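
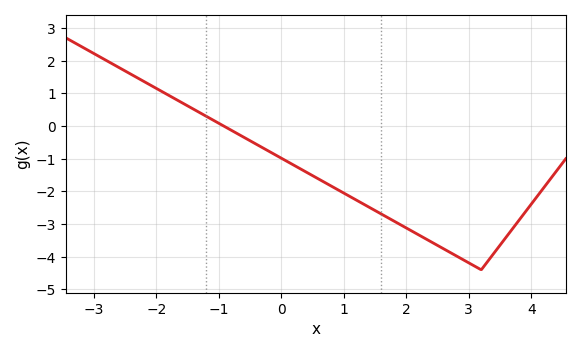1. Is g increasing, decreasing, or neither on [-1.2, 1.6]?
decreasing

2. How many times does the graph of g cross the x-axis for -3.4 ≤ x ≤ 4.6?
1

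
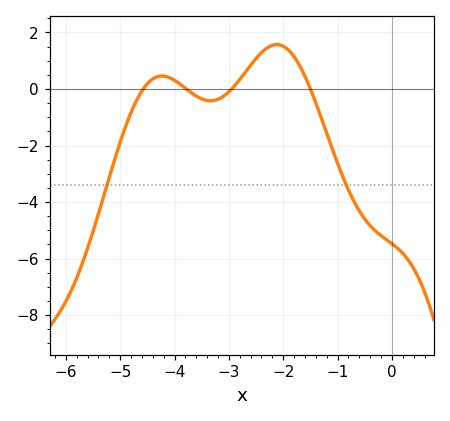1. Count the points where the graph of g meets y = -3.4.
2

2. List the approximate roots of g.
-4.58, -3.78, -2.95, -1.5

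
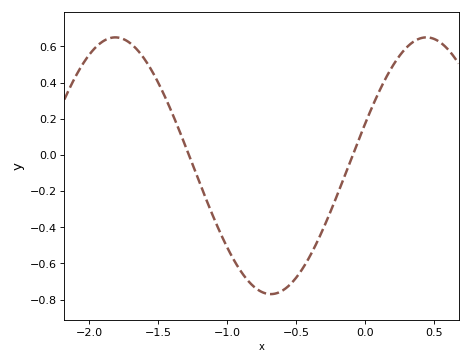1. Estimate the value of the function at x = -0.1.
-0.017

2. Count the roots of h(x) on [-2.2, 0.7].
2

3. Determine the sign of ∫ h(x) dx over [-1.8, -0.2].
negative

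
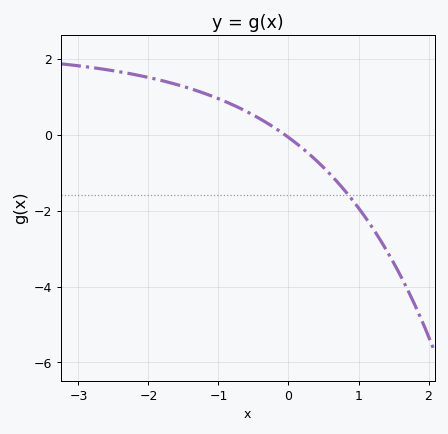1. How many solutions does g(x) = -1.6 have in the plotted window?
1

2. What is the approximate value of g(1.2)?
-2.45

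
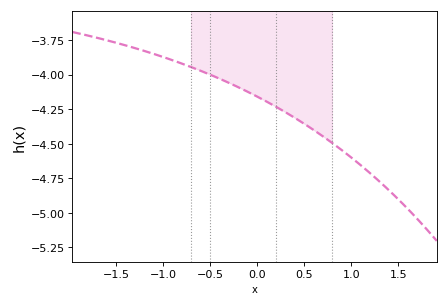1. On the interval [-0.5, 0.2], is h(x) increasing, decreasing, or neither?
decreasing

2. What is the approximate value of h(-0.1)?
-4.13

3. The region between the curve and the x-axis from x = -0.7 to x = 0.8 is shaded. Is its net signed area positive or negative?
negative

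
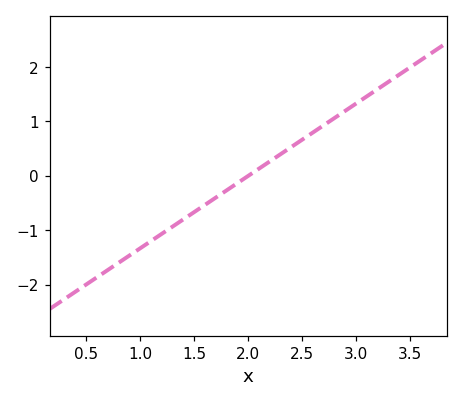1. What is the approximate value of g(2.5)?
0.665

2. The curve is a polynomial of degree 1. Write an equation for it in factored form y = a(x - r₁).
y = 1.33(x - 2)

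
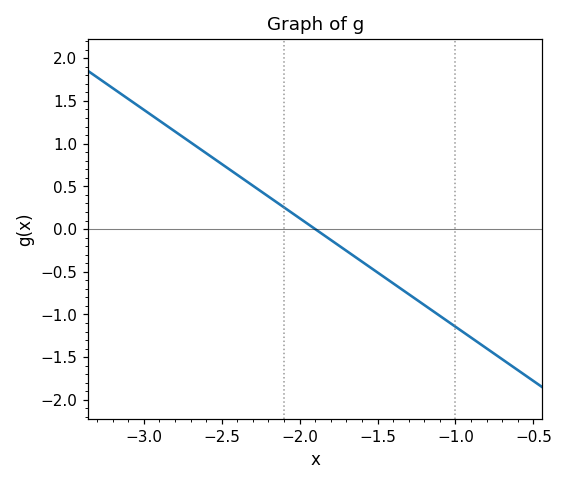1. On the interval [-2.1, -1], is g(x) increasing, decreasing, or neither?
decreasing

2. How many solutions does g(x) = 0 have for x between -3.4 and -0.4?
1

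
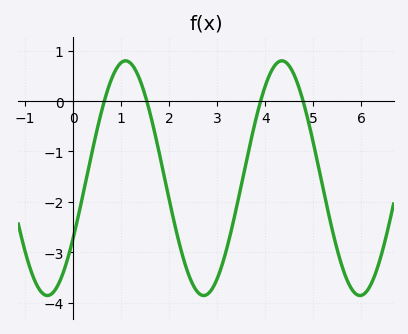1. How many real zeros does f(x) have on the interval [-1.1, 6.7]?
4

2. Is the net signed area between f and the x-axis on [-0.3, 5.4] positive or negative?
negative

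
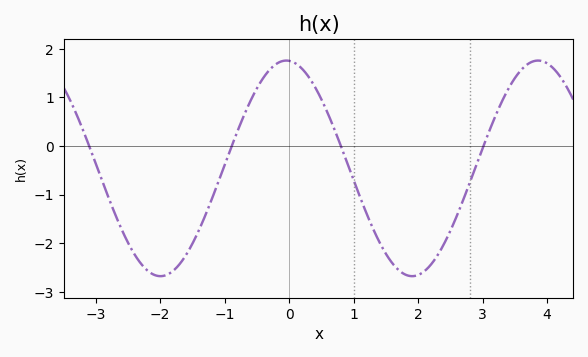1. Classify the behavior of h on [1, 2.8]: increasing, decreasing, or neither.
neither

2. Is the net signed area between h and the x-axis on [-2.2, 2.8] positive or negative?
negative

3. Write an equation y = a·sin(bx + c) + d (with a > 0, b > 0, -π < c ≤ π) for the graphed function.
y = 2.22sin(1.61x + 1.64) - 0.46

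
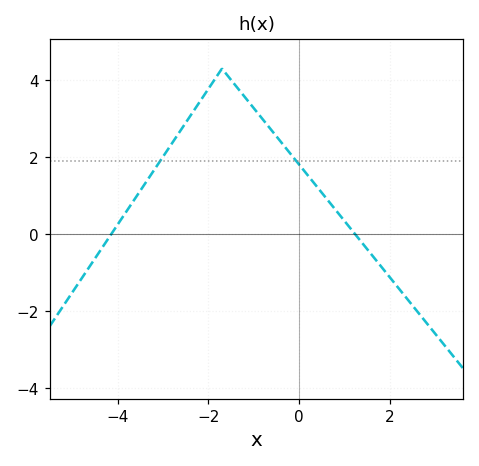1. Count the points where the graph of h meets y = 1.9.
2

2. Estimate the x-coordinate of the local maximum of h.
-1.8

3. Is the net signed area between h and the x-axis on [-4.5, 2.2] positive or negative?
positive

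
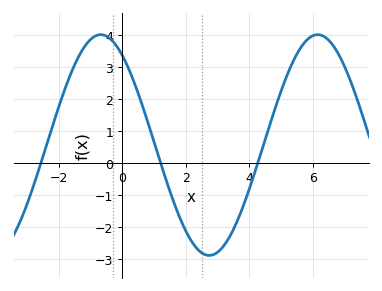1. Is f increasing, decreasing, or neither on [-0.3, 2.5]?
decreasing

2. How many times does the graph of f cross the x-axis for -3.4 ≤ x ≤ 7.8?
3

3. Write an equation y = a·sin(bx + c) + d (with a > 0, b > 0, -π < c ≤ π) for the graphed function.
y = 3.45sin(0.92x + 2.19) + 0.55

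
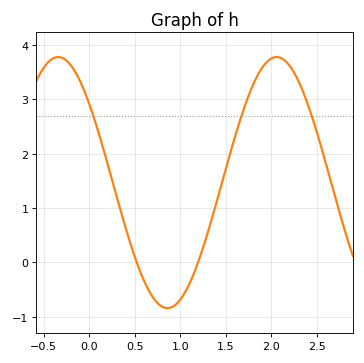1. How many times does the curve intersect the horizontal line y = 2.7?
3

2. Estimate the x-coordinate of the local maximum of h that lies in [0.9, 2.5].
2.05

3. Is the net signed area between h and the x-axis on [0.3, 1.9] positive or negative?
positive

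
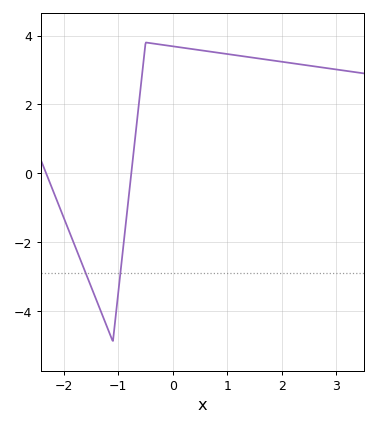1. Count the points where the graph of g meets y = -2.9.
2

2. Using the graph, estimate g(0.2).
3.6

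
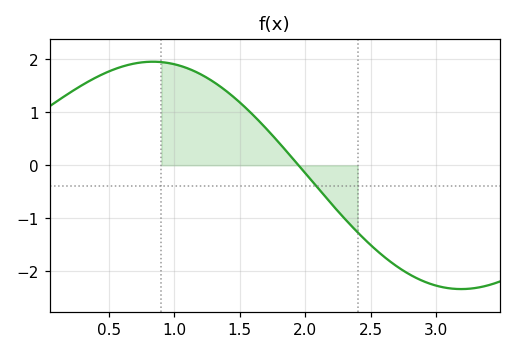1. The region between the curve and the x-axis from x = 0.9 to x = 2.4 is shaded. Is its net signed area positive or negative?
positive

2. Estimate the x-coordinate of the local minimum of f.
3.19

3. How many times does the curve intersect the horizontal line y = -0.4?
1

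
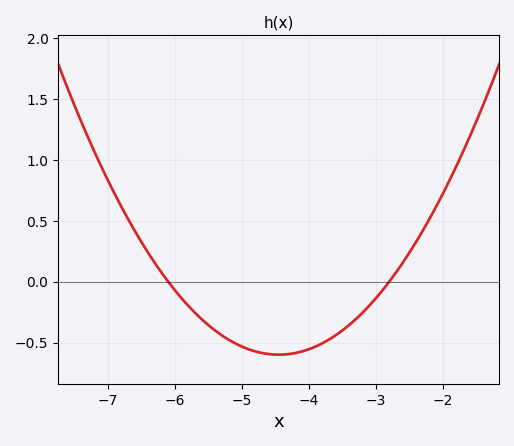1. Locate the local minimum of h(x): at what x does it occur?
-4.4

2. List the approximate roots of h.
-6.1, -2.8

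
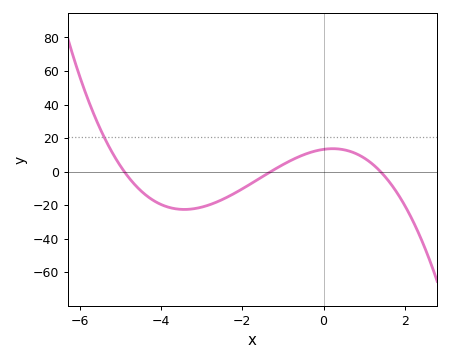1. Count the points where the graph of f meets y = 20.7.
1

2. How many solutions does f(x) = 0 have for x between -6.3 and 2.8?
3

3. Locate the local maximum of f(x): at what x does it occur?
0.227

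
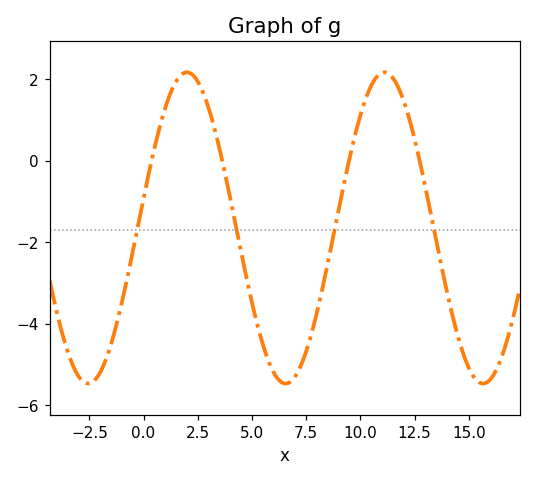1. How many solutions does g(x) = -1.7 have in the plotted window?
4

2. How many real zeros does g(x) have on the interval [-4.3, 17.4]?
4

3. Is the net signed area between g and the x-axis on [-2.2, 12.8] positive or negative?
negative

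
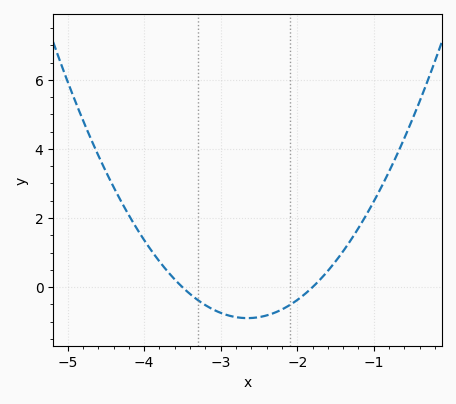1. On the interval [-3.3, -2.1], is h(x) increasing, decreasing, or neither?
neither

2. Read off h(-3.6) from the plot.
0.2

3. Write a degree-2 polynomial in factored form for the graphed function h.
y = 1.24(x + 3.5)(x + 1.8)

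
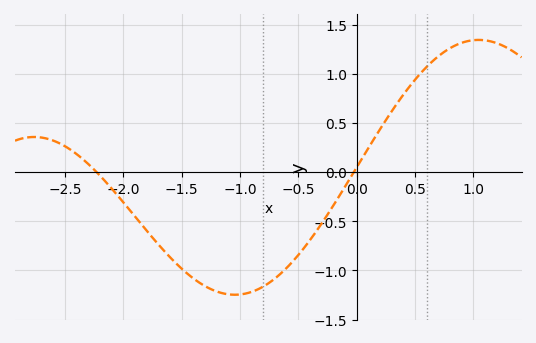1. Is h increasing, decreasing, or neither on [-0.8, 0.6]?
increasing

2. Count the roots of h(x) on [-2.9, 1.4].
2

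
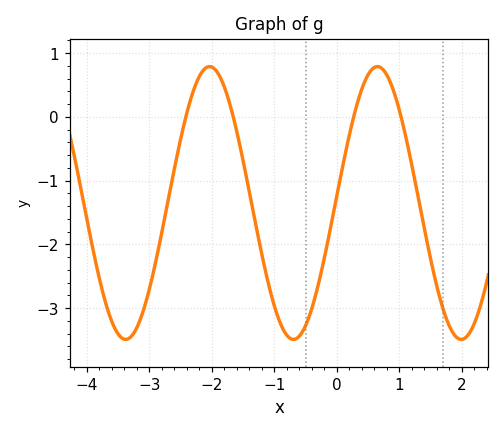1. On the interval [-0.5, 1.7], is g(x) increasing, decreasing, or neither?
neither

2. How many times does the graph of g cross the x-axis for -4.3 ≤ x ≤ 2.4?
4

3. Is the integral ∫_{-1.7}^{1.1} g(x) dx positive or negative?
negative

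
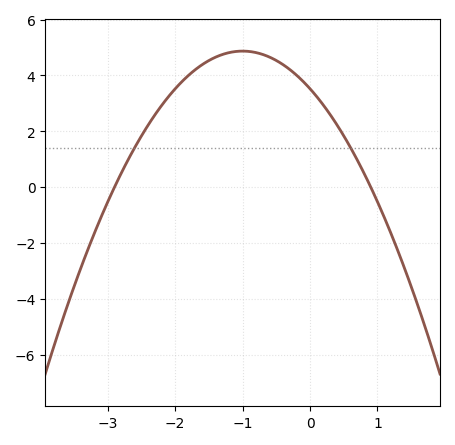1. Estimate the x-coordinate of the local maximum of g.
-1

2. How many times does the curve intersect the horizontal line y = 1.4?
2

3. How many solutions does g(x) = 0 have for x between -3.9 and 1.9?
2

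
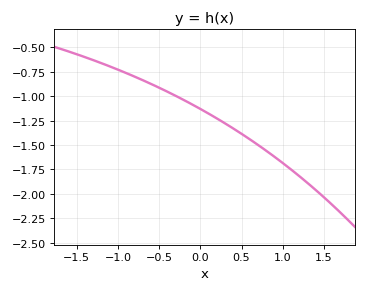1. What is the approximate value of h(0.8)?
-1.56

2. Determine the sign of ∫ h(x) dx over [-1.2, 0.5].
negative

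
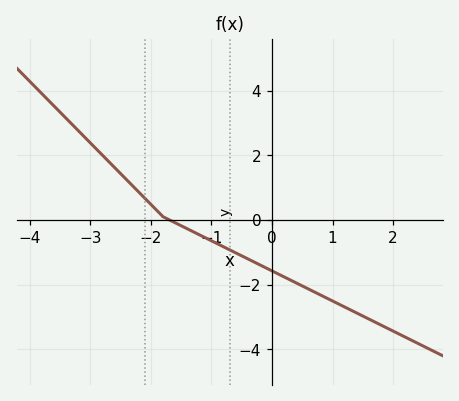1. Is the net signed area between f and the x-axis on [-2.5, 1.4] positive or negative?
negative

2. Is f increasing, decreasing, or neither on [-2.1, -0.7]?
decreasing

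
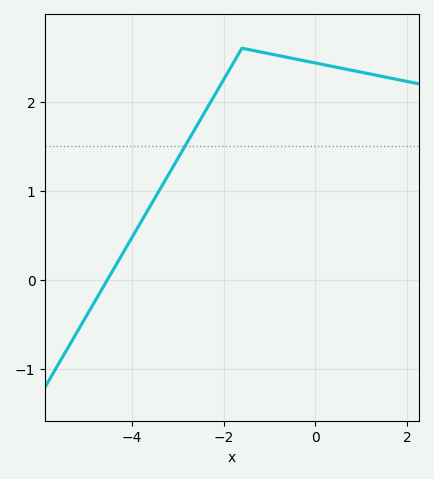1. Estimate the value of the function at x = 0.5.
2.38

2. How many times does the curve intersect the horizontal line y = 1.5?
1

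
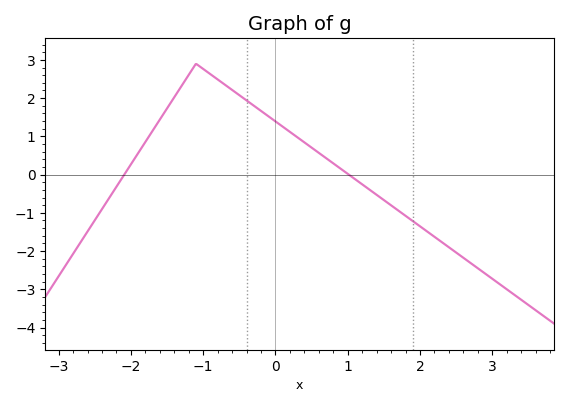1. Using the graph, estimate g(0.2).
1.12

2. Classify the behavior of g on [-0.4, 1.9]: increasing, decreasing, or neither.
decreasing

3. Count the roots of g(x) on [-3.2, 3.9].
2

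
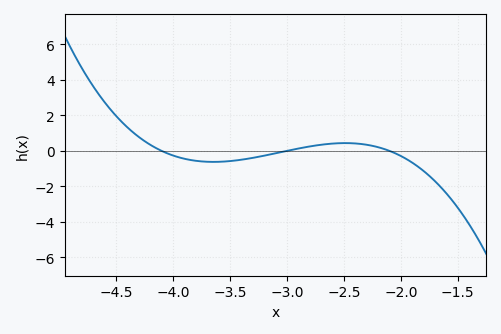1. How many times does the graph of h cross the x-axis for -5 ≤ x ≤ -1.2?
3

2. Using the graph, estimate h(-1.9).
-0.663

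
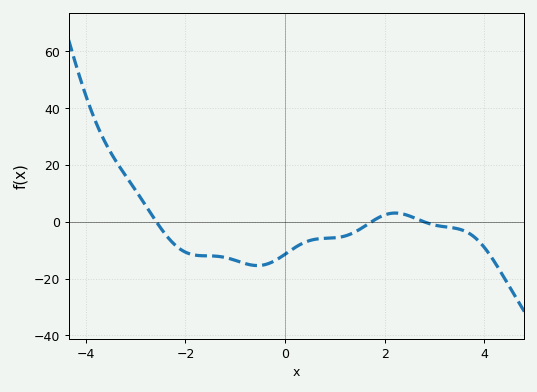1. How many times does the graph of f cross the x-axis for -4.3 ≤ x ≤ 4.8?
3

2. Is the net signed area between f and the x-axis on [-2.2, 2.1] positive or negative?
negative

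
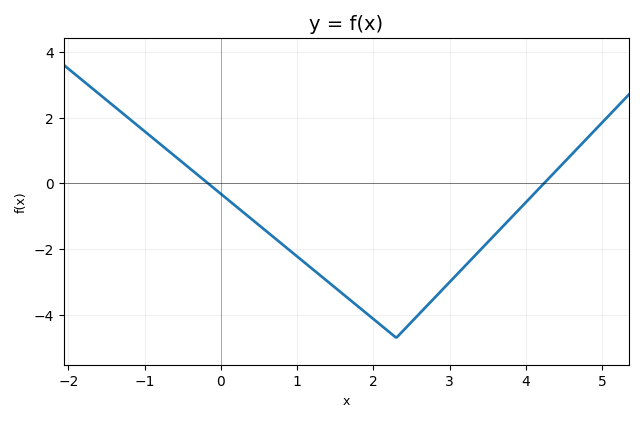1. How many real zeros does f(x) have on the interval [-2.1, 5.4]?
2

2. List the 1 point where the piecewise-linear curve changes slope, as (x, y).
(2.3, -4.7)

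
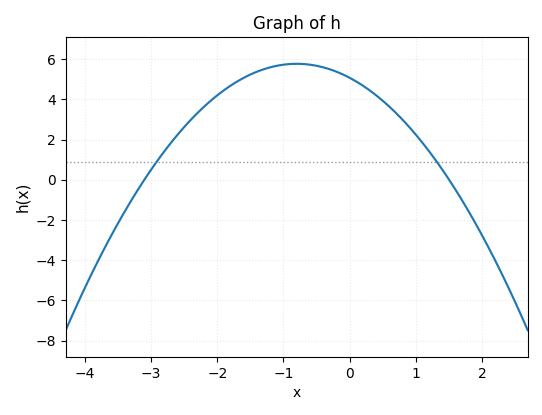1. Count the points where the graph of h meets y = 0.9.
2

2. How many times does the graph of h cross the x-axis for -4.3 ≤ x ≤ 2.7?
2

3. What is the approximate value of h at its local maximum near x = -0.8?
5.8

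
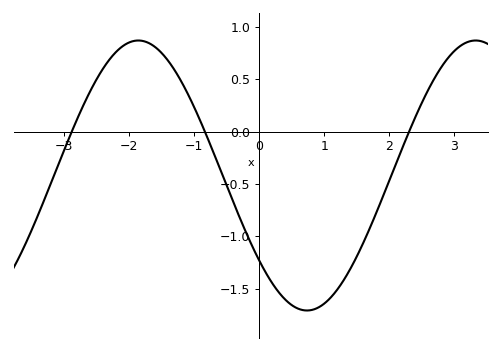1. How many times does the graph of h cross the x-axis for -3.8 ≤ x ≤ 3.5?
3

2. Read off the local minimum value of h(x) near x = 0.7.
-1.71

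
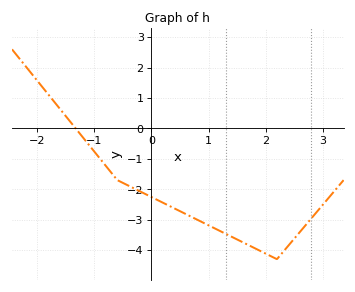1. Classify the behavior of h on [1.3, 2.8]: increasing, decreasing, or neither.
neither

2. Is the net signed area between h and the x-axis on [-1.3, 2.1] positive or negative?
negative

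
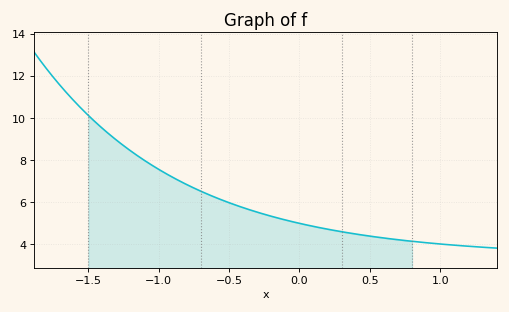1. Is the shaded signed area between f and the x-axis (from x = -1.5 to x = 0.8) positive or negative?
positive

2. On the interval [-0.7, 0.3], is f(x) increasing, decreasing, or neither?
decreasing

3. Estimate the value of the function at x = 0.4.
4.4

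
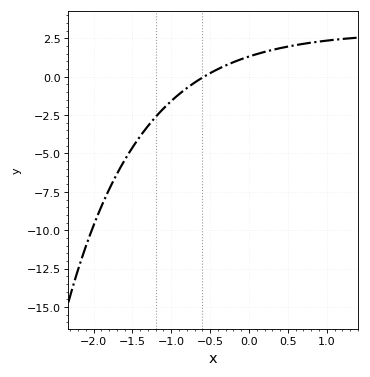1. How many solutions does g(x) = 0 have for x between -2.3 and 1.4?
1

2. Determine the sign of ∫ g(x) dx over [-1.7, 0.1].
negative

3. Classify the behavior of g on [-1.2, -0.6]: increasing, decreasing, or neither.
increasing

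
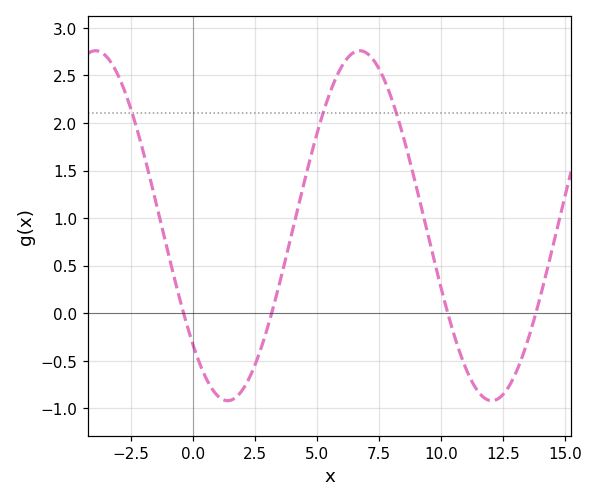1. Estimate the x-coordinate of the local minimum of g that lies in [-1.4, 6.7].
1.5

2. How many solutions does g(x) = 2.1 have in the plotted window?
3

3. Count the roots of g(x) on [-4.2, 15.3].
4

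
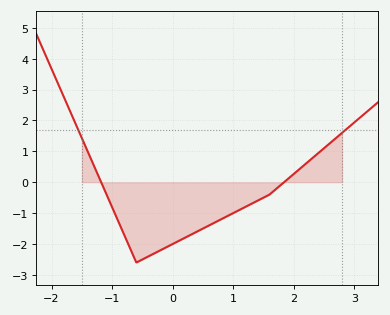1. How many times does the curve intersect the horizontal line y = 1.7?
2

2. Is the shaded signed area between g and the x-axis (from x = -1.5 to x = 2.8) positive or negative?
negative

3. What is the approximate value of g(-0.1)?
-2.1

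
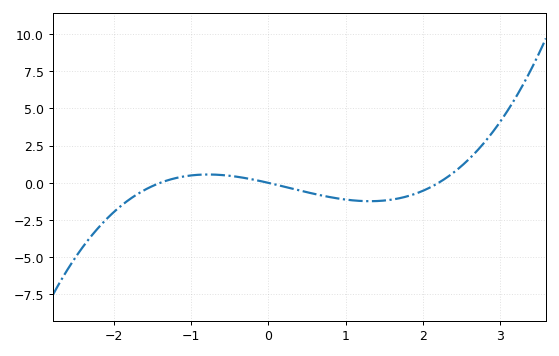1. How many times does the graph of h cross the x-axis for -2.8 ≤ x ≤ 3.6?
3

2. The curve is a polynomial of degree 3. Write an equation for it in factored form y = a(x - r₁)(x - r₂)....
y = 0.39(x + 1.4)(x - 0)(x - 2.2)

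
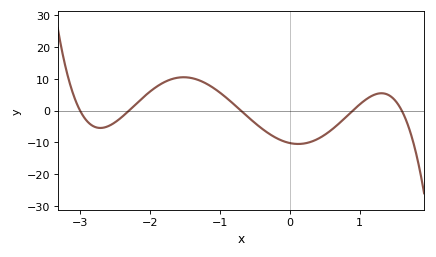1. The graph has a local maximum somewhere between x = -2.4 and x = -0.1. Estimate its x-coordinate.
-1.5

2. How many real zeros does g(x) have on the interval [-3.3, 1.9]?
5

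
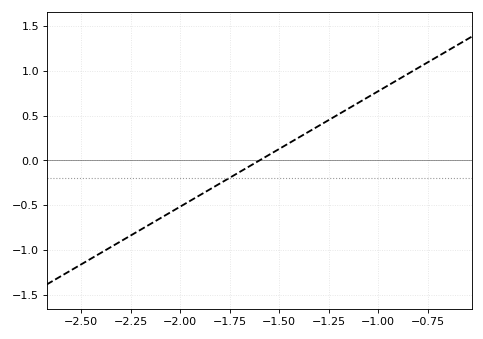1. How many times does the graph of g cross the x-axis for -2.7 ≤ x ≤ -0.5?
1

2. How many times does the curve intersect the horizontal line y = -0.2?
1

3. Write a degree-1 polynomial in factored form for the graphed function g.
y = 1.29(x + 1.6)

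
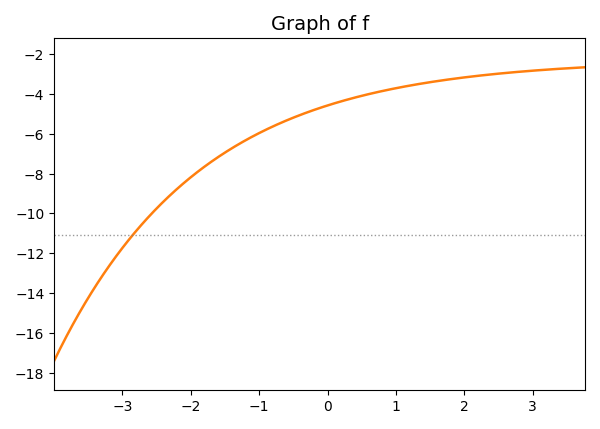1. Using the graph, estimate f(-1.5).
-6.95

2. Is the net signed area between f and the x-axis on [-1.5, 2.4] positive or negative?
negative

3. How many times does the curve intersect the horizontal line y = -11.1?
1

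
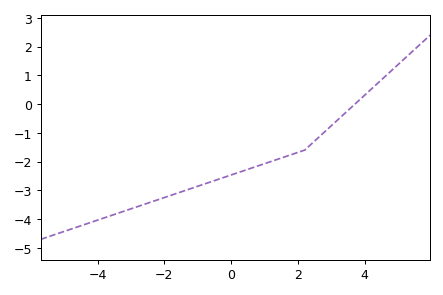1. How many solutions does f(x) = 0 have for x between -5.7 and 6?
1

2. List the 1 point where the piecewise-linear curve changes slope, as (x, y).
(2.2, -1.6)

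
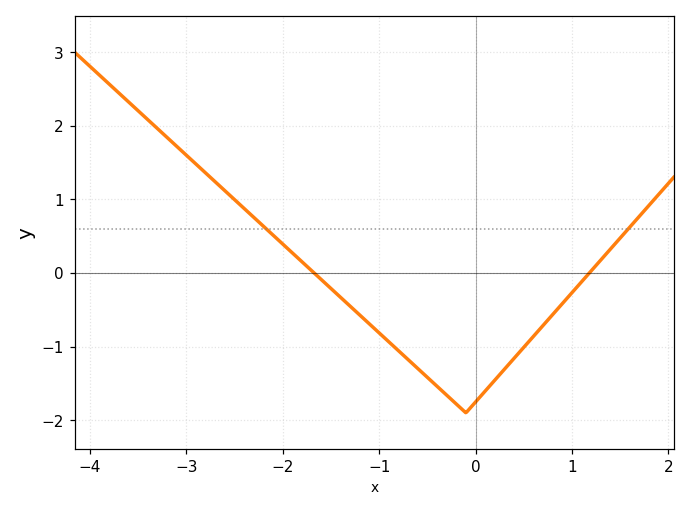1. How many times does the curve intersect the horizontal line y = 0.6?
2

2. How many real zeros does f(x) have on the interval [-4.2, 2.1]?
2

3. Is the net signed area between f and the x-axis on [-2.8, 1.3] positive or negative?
negative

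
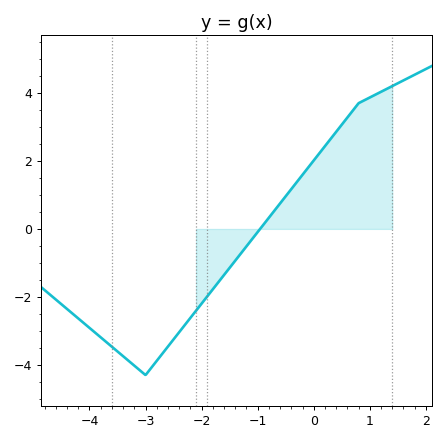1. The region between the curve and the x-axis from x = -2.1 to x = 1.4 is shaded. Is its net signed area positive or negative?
positive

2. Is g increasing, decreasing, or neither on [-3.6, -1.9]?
neither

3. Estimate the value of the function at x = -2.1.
-2.41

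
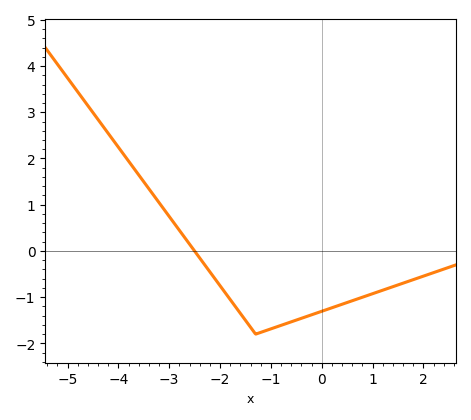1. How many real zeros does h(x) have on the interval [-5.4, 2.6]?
1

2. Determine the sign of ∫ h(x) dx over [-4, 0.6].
negative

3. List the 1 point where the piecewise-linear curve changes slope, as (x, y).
(-1.3, -1.8)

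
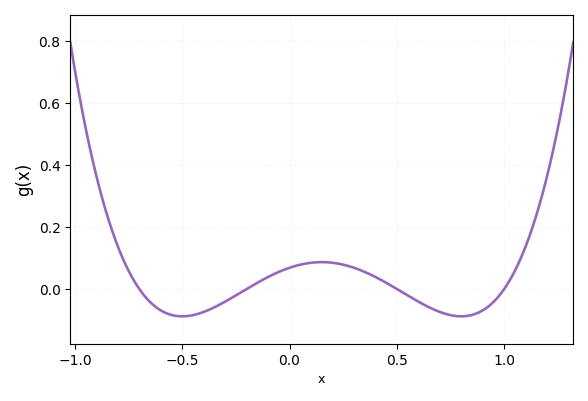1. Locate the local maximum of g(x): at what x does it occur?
0.15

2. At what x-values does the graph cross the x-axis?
-0.7, -0.2, 0.5, 1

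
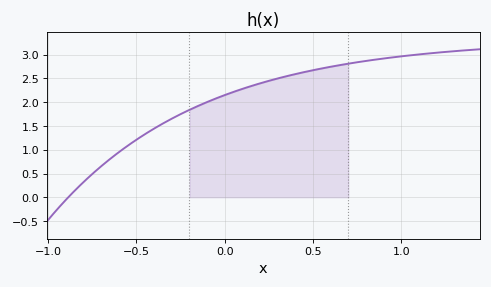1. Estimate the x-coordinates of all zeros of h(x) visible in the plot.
-0.9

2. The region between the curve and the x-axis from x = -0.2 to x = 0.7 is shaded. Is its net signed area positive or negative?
positive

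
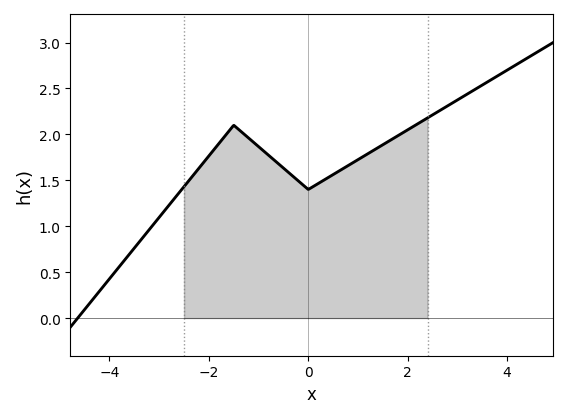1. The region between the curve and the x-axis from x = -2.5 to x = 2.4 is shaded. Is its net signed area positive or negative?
positive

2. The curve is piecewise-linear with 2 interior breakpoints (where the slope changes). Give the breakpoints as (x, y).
(-1.5, 2.1); (0, 1.4)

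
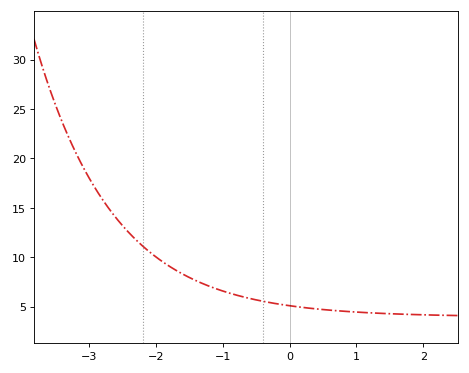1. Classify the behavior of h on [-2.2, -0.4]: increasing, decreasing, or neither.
decreasing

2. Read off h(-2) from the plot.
10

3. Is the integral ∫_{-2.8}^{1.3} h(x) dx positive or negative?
positive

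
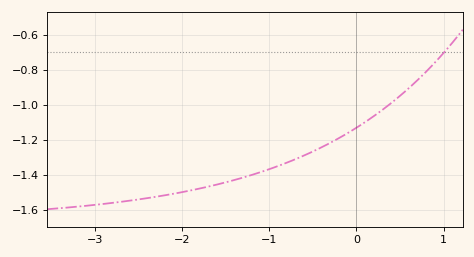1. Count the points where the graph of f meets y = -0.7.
1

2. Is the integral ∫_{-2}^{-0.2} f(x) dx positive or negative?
negative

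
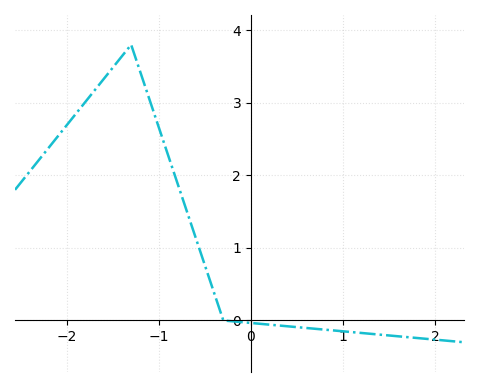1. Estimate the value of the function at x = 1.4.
-0.2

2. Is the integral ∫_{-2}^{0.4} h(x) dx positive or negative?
positive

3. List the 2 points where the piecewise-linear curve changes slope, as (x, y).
(-1.3, 3.8); (-0.3, 0)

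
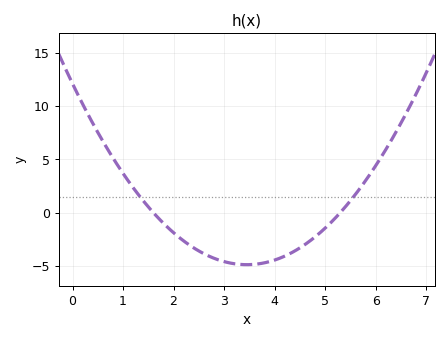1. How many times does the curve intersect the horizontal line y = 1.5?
2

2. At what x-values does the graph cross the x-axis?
1.6, 5.3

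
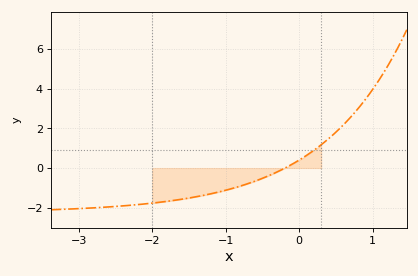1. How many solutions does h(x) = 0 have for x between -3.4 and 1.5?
1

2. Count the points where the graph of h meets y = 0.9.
1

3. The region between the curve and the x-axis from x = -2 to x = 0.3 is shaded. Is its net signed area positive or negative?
negative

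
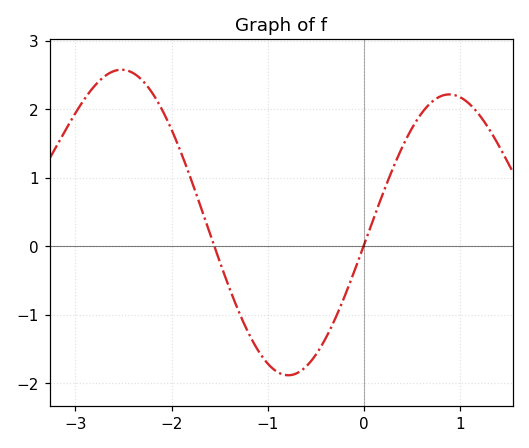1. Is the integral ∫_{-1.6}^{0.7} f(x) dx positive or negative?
negative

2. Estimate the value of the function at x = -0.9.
-1.8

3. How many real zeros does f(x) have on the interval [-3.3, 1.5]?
2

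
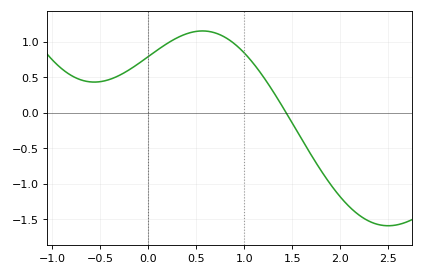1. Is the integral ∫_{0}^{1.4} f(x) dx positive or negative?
positive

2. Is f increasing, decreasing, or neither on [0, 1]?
neither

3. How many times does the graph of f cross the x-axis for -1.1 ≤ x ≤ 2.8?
1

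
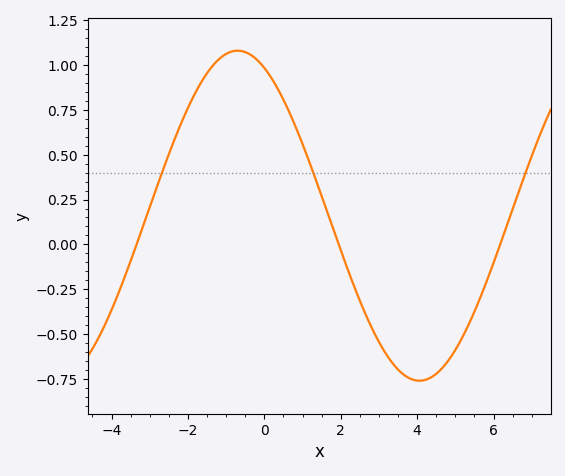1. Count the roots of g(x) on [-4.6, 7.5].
3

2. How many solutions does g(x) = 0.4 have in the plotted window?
3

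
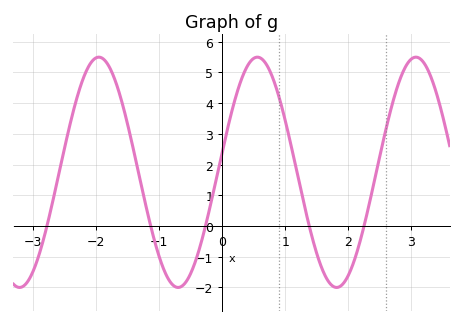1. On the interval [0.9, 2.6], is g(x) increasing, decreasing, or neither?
neither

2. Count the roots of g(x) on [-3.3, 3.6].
5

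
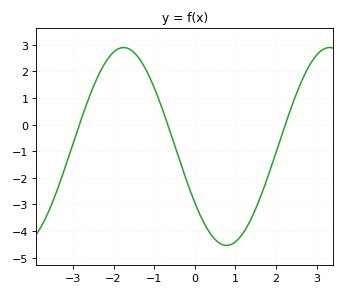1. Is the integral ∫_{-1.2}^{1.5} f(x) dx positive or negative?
negative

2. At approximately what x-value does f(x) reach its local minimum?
0.8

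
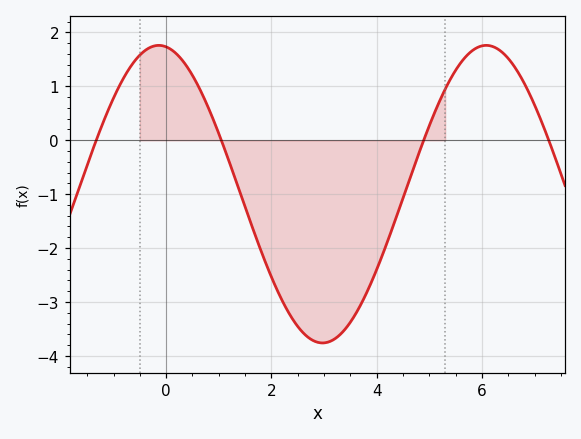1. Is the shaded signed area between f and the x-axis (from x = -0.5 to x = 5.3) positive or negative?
negative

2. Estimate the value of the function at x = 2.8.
-3.7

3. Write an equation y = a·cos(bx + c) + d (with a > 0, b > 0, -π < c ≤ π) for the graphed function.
y = 2.76cos(1x + 0.14) - 1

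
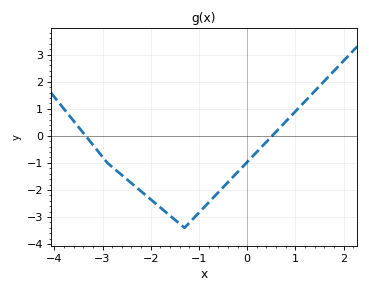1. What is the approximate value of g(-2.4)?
-1.75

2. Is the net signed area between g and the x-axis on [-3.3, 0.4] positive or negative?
negative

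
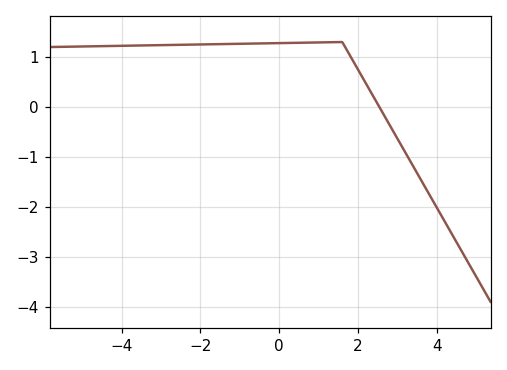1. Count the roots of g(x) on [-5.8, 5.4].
1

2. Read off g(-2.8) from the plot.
1.2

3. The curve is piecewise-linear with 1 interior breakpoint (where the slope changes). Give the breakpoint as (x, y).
(1.6, 1.3)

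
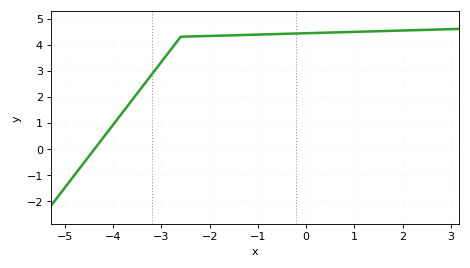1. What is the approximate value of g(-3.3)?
2.6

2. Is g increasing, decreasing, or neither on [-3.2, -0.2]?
increasing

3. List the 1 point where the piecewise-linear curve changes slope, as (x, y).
(-2.6, 4.3)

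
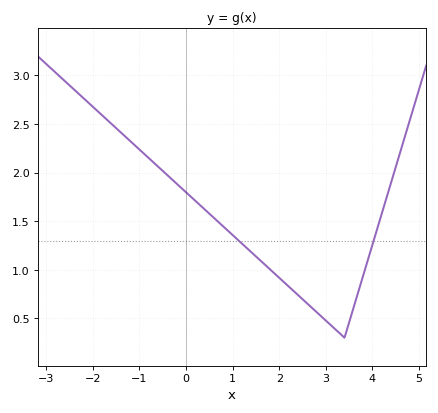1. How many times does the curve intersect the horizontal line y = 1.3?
2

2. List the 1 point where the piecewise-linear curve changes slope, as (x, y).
(3.4, 0.3)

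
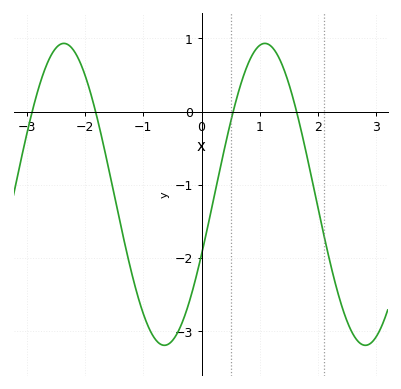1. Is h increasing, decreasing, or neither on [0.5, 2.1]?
neither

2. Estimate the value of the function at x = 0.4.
-0.5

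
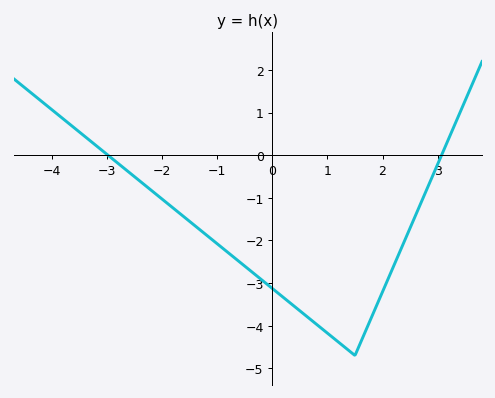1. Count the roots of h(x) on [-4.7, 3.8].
2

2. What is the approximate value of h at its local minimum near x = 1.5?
-4.7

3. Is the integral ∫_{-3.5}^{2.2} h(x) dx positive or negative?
negative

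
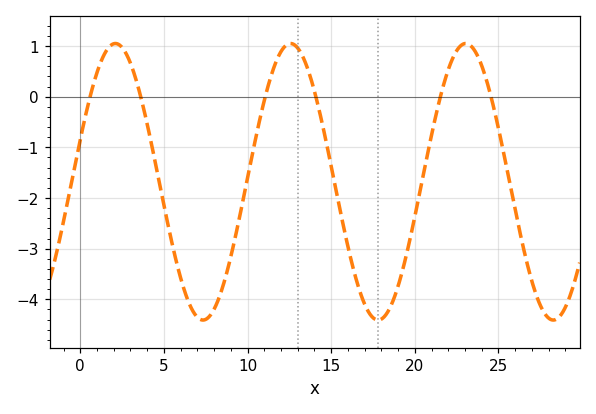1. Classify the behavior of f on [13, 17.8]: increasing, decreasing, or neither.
decreasing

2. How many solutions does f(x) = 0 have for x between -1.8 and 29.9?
6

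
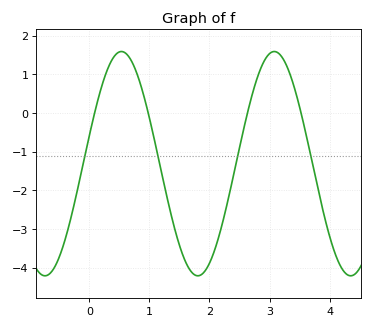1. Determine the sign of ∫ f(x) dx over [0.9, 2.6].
negative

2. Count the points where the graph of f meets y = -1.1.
4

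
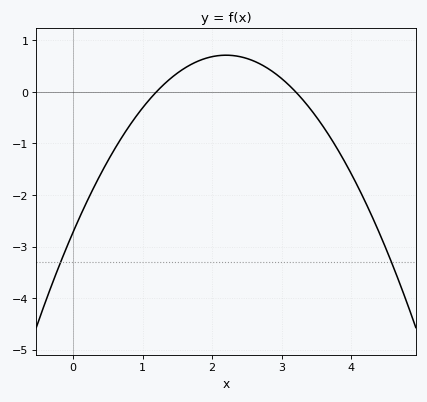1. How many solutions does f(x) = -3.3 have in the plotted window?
2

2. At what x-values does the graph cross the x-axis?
1.2, 3.2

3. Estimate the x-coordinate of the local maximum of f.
2.2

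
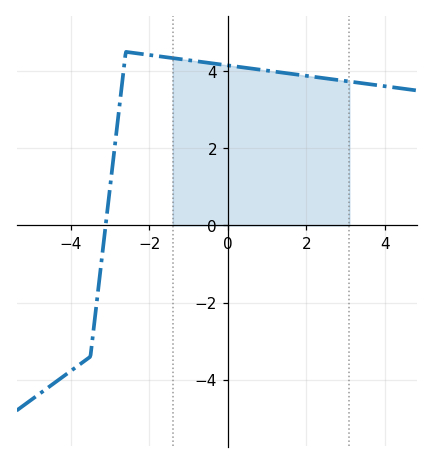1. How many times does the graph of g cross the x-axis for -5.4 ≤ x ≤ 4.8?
1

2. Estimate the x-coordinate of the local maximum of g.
-2.6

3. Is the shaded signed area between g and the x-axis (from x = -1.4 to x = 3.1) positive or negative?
positive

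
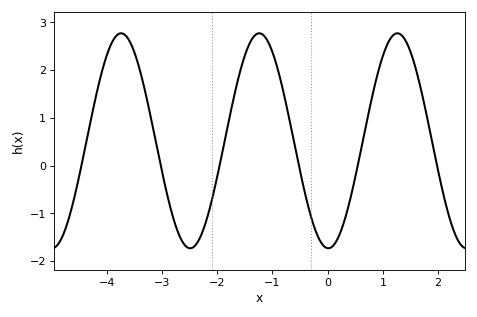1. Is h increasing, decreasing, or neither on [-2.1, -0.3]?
neither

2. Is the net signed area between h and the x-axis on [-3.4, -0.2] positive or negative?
positive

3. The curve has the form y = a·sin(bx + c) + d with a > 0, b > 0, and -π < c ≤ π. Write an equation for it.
y = 2.25sin(2.51x - 1.6) + 0.52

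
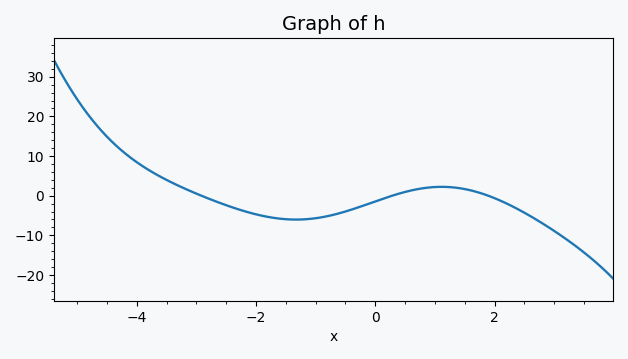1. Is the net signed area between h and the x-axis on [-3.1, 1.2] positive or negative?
negative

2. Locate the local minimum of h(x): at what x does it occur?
-1.4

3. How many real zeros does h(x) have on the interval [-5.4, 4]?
3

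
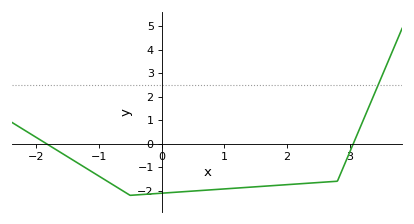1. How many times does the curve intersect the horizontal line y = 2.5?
1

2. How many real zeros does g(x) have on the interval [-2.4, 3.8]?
2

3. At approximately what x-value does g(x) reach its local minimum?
-0.498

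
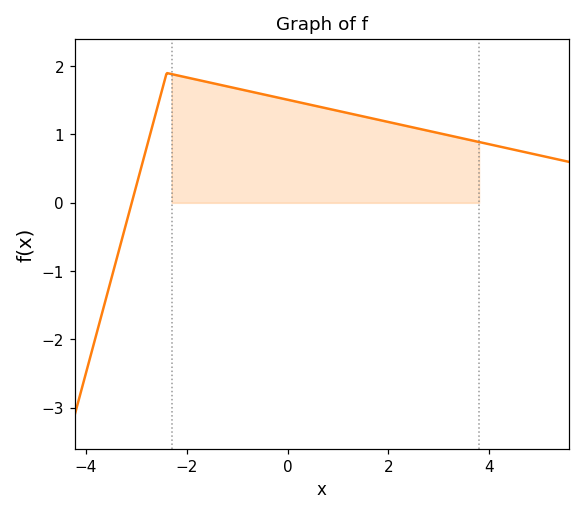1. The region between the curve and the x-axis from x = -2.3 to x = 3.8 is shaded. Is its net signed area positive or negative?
positive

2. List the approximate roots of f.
-3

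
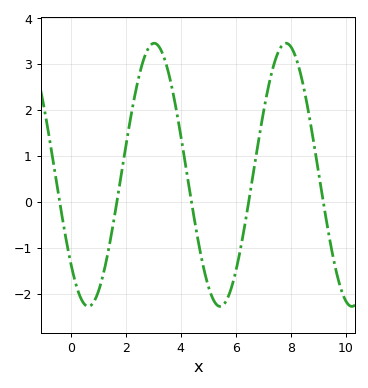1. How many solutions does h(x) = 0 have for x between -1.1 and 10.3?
5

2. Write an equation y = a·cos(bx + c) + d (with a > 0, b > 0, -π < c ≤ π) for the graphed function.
y = 2.87cos(1.31x + 2.31) + 0.59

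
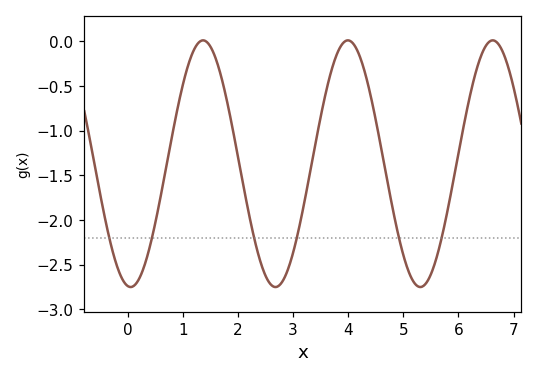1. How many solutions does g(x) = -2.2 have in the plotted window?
6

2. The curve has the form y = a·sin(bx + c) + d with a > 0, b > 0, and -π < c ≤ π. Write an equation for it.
y = 1.38sin(2.39x - 1.69) - 1.37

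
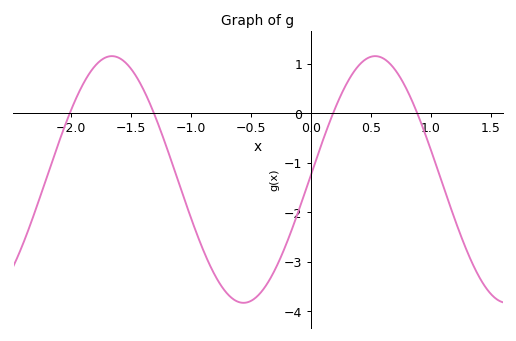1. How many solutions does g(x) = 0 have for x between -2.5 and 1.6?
4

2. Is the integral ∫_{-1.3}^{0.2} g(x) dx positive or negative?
negative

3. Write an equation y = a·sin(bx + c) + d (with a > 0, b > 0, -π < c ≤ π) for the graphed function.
y = 2.49sin(2.9x + 0.04) - 1.34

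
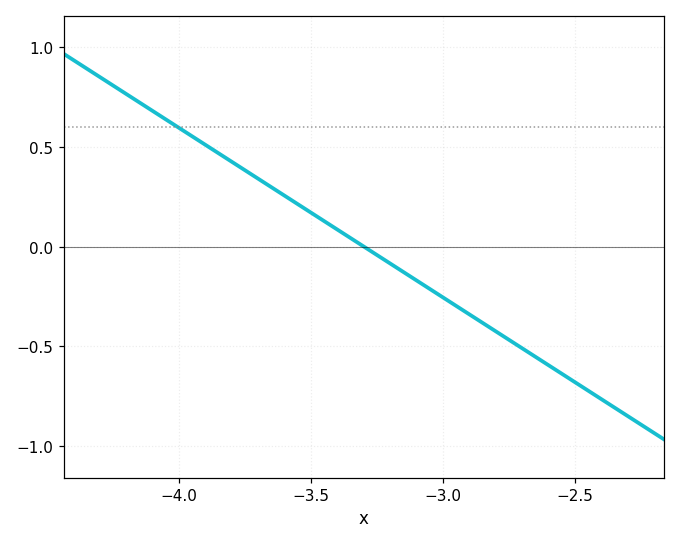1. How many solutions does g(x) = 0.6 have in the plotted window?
1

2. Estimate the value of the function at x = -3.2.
-0.085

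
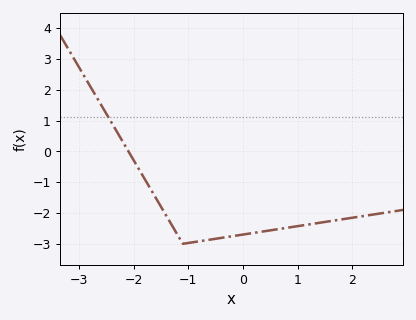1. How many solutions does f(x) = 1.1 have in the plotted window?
1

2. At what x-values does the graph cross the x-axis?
-2.09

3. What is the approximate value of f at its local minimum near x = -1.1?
-3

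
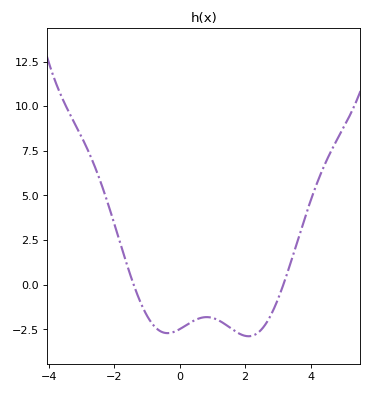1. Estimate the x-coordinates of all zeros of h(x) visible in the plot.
-1.41, 3.17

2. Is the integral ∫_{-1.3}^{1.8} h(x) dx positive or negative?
negative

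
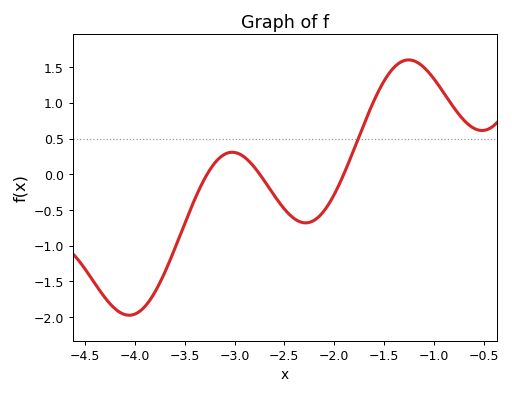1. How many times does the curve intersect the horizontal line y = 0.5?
1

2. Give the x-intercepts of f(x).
-3.27, -2.75, -1.9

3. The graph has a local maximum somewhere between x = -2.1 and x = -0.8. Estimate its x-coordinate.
-1.25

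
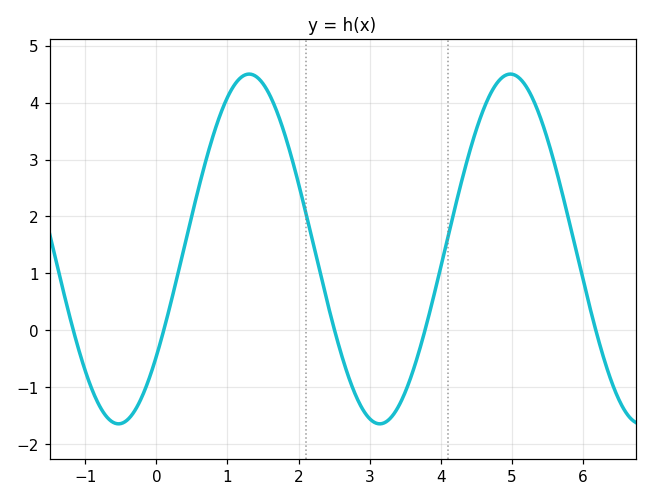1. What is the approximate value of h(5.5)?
3.4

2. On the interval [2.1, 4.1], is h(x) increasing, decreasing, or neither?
neither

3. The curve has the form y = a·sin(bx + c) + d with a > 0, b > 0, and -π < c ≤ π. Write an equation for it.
y = 3.07sin(1.7x - 0.66) + 1.43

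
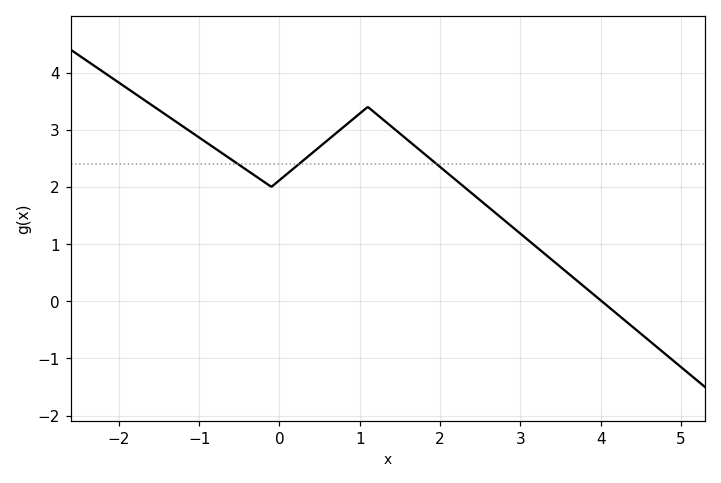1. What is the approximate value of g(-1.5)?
3.3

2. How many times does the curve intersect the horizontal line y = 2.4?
3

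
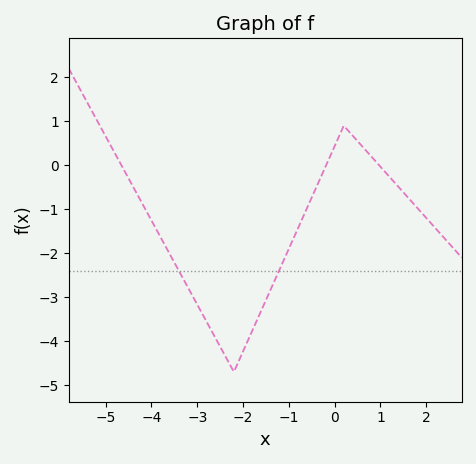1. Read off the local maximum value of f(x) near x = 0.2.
0.9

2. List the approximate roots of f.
-4.6, -0.2, 1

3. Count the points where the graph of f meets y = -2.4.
2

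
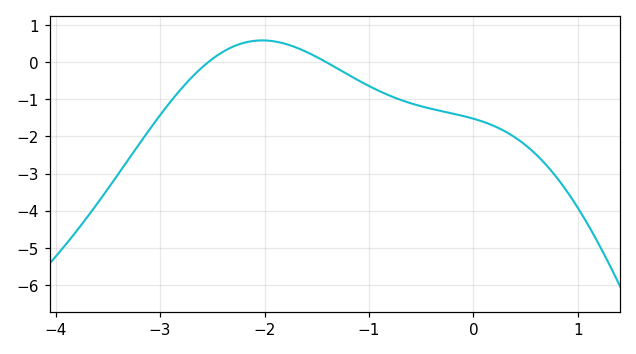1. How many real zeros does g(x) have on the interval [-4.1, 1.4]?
2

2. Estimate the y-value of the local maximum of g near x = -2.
0.59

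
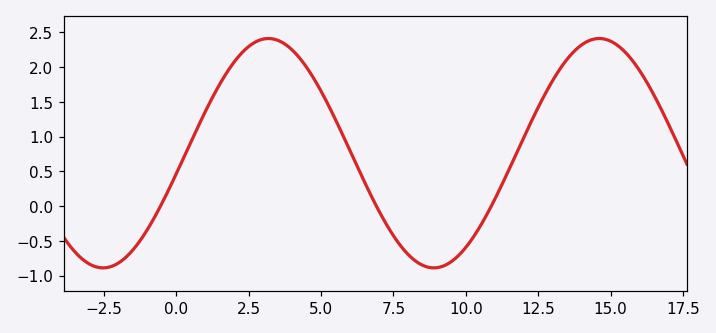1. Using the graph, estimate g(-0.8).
-0.2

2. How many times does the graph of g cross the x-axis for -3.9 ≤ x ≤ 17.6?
3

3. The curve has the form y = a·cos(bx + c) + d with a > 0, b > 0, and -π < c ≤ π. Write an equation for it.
y = 1.65cos(0.55x - 1.75) + 0.76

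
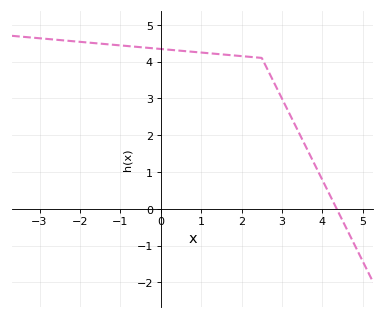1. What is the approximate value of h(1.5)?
4.2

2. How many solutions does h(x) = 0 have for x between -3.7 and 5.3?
1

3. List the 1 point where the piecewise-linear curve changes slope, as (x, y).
(2.5, 4.1)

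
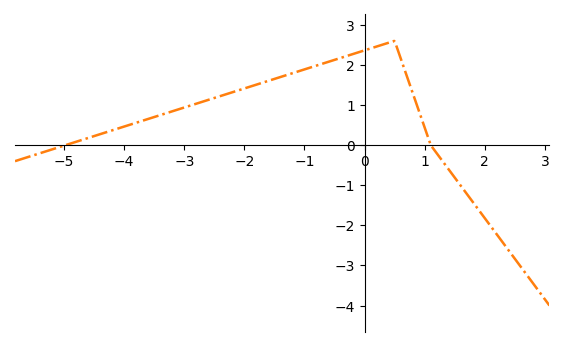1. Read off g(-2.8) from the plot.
1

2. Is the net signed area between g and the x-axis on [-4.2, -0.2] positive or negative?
positive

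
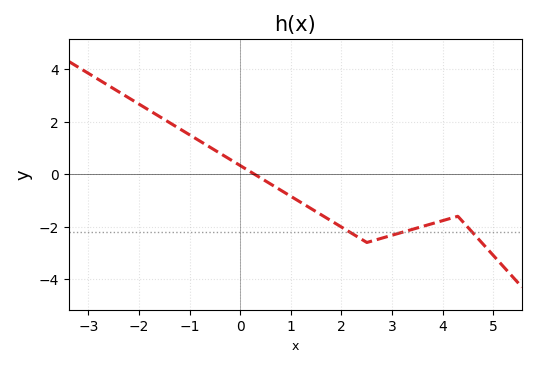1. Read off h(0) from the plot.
0.329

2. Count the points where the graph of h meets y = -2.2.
3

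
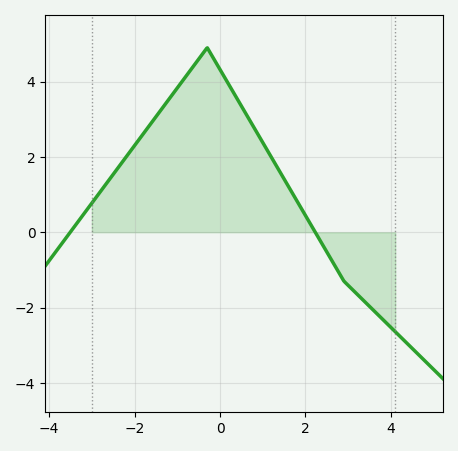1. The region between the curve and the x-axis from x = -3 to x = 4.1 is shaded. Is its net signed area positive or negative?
positive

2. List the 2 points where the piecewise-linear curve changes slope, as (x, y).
(-0.3, 4.9); (2.9, -1.3)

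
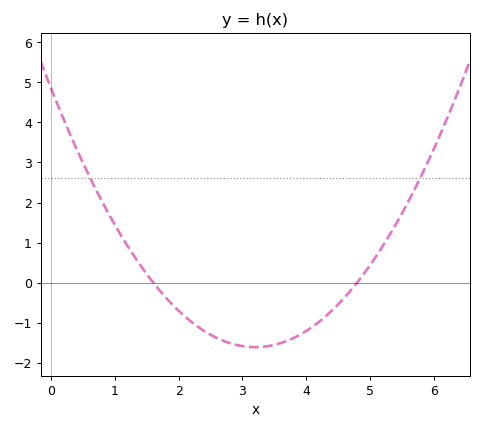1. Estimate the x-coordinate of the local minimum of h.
3.2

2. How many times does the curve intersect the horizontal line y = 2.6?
2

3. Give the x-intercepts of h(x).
1.6, 4.8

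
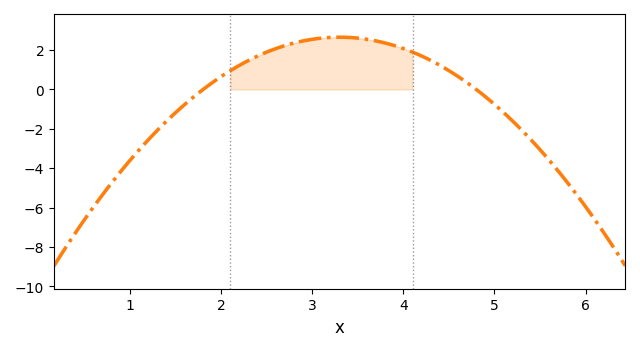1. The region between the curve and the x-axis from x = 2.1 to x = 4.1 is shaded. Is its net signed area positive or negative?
positive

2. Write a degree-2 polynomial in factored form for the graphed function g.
y = -1.18(x - 1.8)(x - 4.8)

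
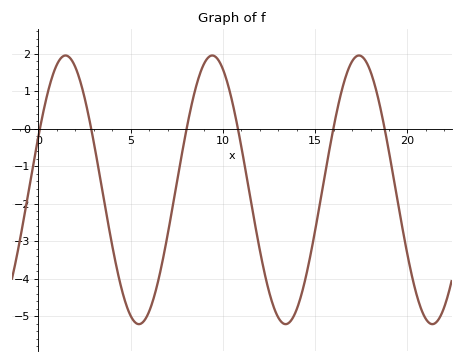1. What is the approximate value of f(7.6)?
-1.2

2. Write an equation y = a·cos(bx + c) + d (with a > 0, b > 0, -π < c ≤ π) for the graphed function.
y = 3.58cos(0.79x - 1.2) - 1.63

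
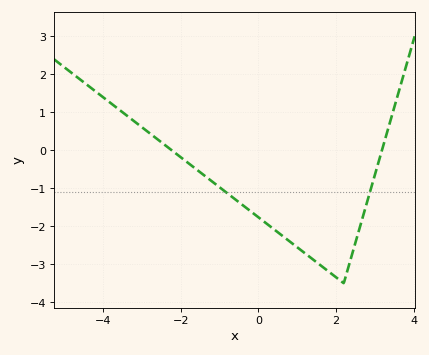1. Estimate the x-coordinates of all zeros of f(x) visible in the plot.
-2.2, 3.2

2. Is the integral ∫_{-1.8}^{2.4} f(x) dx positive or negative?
negative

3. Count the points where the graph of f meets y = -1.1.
2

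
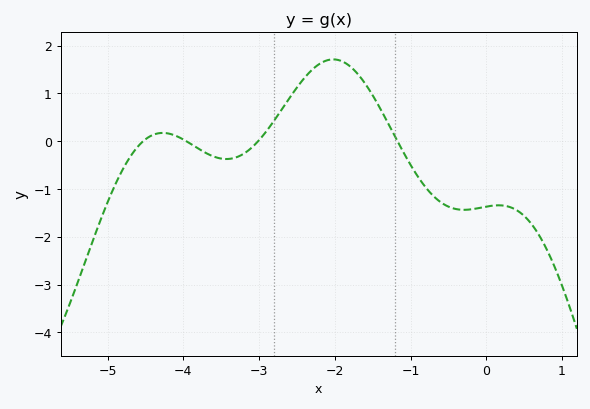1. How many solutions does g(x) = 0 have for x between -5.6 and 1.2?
4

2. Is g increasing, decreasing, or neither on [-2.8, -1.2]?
neither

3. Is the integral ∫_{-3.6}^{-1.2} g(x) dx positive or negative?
positive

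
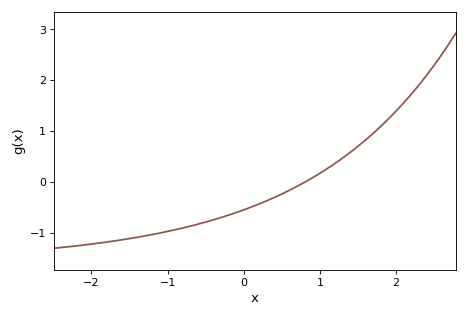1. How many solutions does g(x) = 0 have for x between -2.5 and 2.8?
1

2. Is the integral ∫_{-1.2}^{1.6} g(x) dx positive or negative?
negative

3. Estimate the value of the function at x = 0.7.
-0.1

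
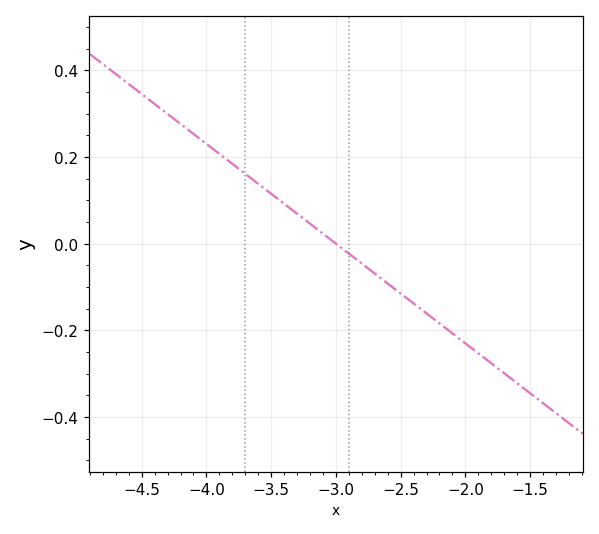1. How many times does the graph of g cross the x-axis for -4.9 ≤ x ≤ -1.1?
1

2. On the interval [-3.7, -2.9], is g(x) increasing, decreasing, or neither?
decreasing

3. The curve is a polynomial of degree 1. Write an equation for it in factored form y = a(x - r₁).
y = -0.23(x + 3)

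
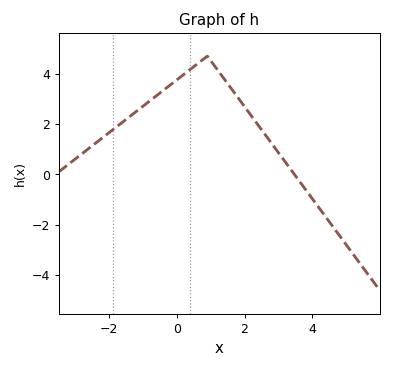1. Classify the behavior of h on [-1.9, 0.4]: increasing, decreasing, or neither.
increasing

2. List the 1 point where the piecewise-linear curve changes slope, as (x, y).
(0.9, 4.7)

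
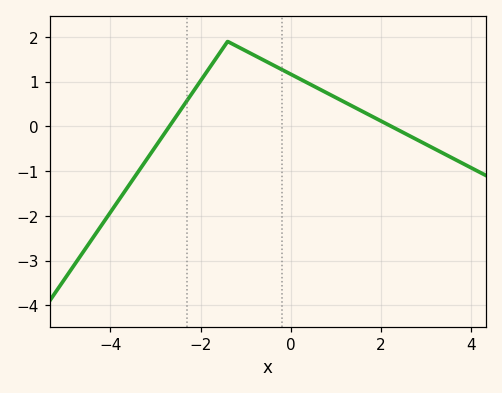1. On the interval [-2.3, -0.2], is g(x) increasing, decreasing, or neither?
neither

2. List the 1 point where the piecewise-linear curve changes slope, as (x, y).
(-1.4, 1.9)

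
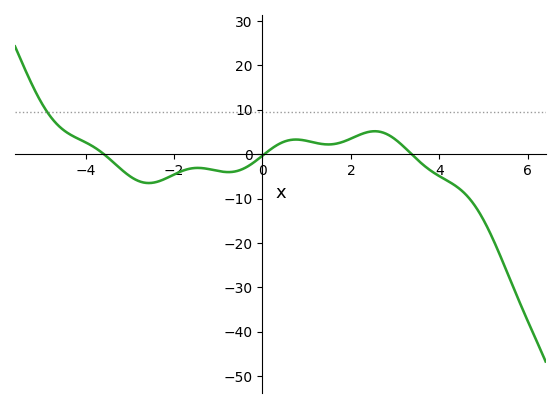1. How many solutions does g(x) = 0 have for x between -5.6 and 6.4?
3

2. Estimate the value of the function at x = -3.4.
-2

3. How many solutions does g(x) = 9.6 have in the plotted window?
1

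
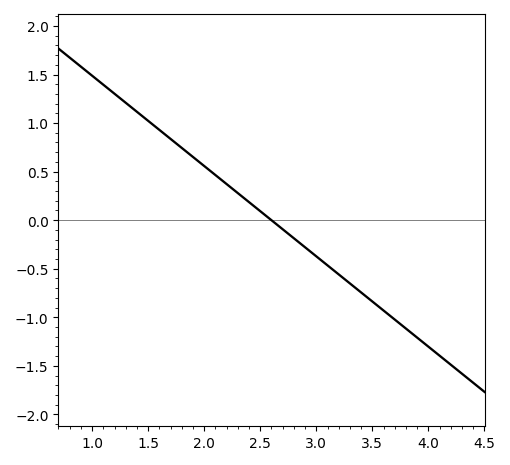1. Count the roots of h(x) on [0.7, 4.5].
1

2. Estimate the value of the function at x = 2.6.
0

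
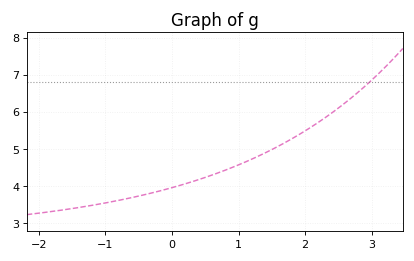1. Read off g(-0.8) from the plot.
3.6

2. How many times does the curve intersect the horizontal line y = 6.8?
1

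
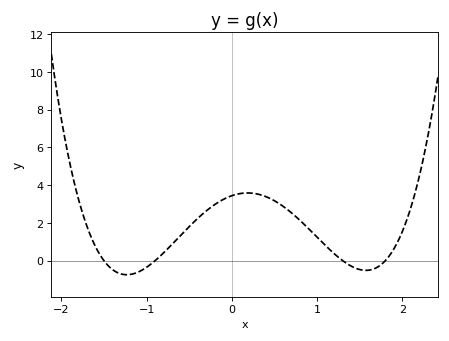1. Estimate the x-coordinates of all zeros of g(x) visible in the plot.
-1.5, -0.9, 1.3, 1.8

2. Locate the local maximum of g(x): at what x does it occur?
0.2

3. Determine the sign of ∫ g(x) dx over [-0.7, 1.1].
positive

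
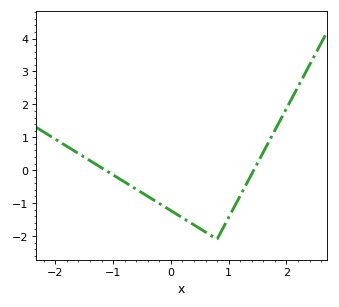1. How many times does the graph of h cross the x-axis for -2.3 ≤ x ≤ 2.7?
2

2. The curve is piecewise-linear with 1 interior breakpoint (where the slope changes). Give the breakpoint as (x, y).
(0.8, -2.1)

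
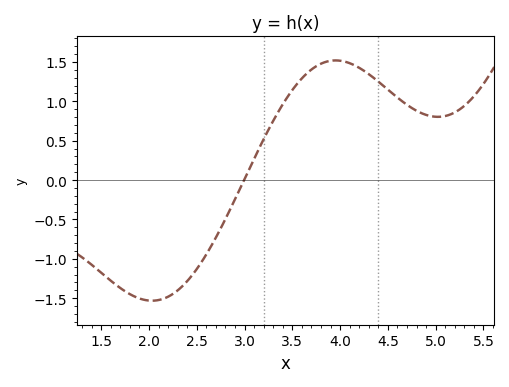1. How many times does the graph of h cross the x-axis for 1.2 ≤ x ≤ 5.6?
1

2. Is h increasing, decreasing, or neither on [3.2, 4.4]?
neither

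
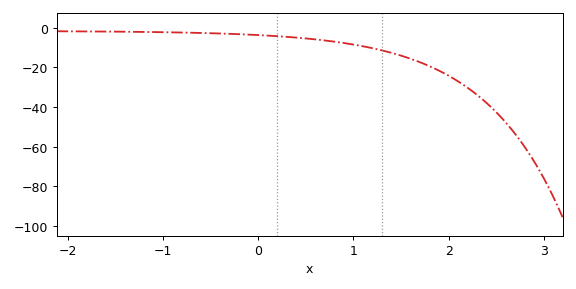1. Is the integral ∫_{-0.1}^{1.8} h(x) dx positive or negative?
negative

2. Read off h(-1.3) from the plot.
-2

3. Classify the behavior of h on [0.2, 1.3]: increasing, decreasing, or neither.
decreasing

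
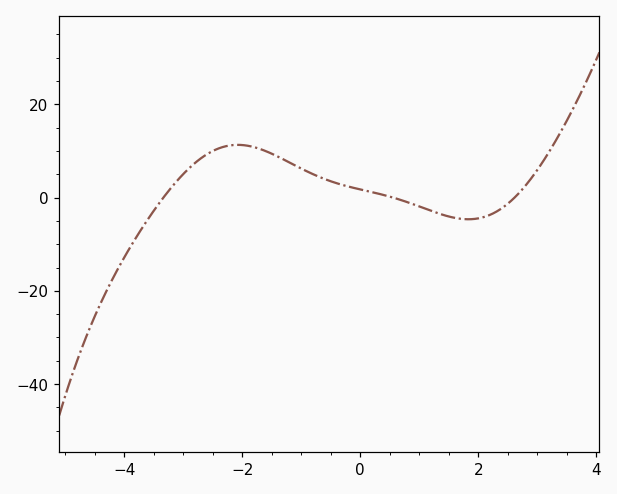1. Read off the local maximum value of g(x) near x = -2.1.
12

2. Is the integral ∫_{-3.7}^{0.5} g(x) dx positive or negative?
positive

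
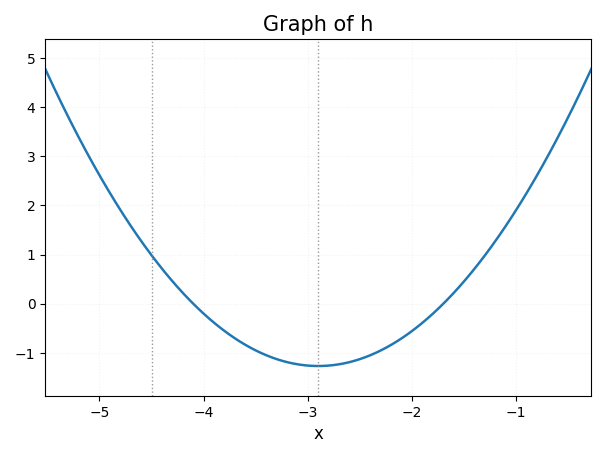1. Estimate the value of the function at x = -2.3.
-1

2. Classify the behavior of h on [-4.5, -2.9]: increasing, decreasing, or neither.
decreasing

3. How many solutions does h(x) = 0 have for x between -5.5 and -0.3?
2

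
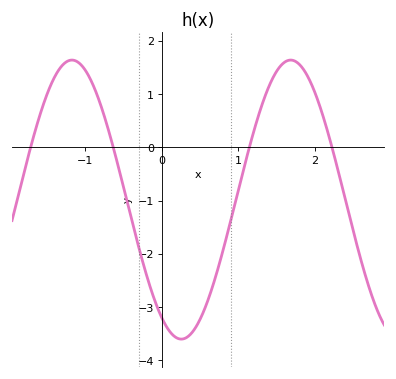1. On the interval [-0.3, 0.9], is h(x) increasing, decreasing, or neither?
neither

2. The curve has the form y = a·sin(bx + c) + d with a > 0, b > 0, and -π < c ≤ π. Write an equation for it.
y = 2.62sin(2.2x - 2.13) - 0.98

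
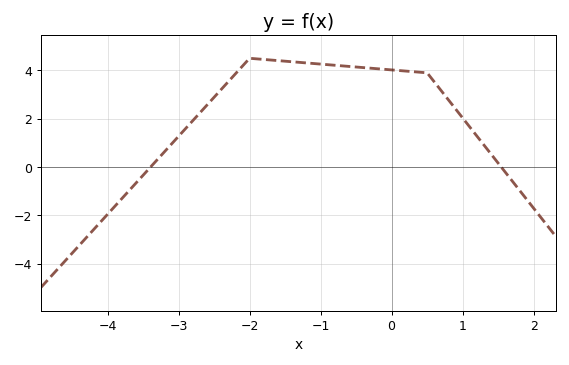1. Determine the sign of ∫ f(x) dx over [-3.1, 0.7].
positive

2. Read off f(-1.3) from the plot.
4.4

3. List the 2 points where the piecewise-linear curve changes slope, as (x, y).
(-2, 4.5); (0.5, 3.9)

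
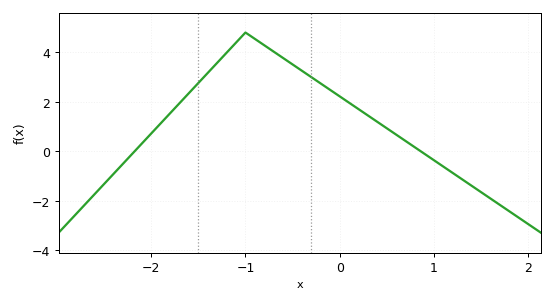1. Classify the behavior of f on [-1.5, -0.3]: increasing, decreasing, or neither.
neither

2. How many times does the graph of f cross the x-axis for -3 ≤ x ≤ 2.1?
2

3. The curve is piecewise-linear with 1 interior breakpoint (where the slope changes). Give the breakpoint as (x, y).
(-1, 4.8)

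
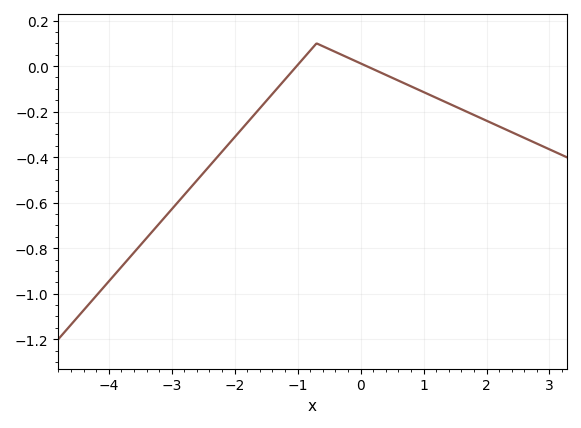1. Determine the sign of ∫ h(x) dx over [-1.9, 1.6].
negative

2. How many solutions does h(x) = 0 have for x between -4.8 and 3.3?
2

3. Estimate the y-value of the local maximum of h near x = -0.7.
0.1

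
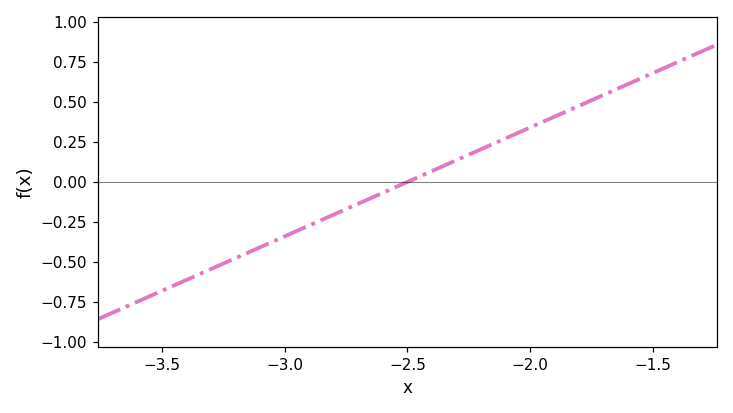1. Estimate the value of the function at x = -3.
-0.34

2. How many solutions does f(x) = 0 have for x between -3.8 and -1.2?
1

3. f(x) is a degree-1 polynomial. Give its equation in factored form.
y = 0.68(x + 2.5)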